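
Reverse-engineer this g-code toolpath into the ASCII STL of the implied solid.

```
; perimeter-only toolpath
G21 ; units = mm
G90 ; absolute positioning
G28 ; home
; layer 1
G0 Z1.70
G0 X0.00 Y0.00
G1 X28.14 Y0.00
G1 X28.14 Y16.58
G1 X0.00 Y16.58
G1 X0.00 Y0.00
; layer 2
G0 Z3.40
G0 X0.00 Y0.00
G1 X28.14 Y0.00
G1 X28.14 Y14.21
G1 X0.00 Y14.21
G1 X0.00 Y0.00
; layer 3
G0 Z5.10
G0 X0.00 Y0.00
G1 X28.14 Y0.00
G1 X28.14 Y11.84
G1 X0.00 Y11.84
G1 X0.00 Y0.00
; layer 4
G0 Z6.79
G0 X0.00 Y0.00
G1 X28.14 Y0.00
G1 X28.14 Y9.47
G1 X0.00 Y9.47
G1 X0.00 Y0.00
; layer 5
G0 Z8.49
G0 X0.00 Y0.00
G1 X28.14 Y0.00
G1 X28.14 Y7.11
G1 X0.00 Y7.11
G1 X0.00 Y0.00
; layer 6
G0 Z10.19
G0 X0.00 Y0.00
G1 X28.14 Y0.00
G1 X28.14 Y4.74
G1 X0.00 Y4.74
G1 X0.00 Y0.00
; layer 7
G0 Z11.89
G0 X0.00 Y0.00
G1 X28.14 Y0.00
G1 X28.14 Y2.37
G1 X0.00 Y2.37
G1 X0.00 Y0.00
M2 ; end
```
solid part
  facet normal 0.0000 0.0000 -1.0000
    outer loop
      vertex 28.14 18.95 0.00
      vertex 28.14 0.00 0.00
      vertex 0.00 0.00 0.00
    endloop
  endfacet
  facet normal 0.0000 0.0000 -1.0000
    outer loop
      vertex 0.00 18.95 0.00
      vertex 28.14 18.95 0.00
      vertex 0.00 0.00 0.00
    endloop
  endfacet
  facet normal 0.0000 -1.0000 0.0000
    outer loop
      vertex 0.00 0.00 0.00
      vertex 28.14 0.00 0.00
      vertex 28.14 0.00 13.59
    endloop
  endfacet
  facet normal 0.0000 -1.0000 0.0000
    outer loop
      vertex 0.00 0.00 0.00
      vertex 28.14 0.00 13.59
      vertex 0.00 0.00 13.59
    endloop
  endfacet
  facet normal 0.0000 0.5828 0.8126
    outer loop
      vertex 0.00 0.00 13.59
      vertex 28.14 0.00 13.59
      vertex 28.14 18.95 0.00
    endloop
  endfacet
  facet normal 0.0000 0.5828 0.8126
    outer loop
      vertex 0.00 0.00 13.59
      vertex 28.14 18.95 0.00
      vertex 0.00 18.95 0.00
    endloop
  endfacet
  facet normal -1.0000 0.0000 0.0000
    outer loop
      vertex 0.00 0.00 13.59
      vertex 0.00 18.95 0.00
      vertex 0.00 0.00 0.00
    endloop
  endfacet
  facet normal 1.0000 0.0000 0.0000
    outer loop
      vertex 28.14 0.00 0.00
      vertex 28.14 18.95 0.00
      vertex 28.14 0.00 13.59
    endloop
  endfacet
endsolid part

The G0 Z moves step by Δz≈1.70 mm. The G1 loops shrink linearly with z, so the solid tapers from its base footprint up to z≈13.6. Closing with a flat bottom cap and the tapered top and triangulating gives 8 facets — a wedge (ramp): 28.1 × 18.9 mm base, rising to 13.6 mm along the y=0 edge and sloping linearly to z=0 at y=18.9.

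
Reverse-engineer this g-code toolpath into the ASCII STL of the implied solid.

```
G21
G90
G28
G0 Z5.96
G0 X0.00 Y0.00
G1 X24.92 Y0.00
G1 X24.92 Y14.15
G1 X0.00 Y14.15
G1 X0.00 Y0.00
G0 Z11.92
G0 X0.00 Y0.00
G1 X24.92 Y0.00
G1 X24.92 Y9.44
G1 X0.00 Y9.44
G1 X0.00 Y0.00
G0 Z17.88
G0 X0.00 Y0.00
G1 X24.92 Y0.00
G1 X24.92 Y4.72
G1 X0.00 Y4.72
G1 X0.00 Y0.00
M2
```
solid part
  facet normal 0.0000 0.0000 -1.0000
    outer loop
      vertex 24.92 18.87 0.00
      vertex 24.92 0.00 0.00
      vertex 0.00 0.00 0.00
    endloop
  endfacet
  facet normal 0.0000 0.0000 -1.0000
    outer loop
      vertex 0.00 18.87 0.00
      vertex 24.92 18.87 0.00
      vertex 0.00 0.00 0.00
    endloop
  endfacet
  facet normal 0.0000 -1.0000 0.0000
    outer loop
      vertex 0.00 0.00 0.00
      vertex 24.92 0.00 0.00
      vertex 24.92 0.00 23.84
    endloop
  endfacet
  facet normal 0.0000 -1.0000 0.0000
    outer loop
      vertex 0.00 0.00 0.00
      vertex 24.92 0.00 23.84
      vertex 0.00 0.00 23.84
    endloop
  endfacet
  facet normal 0.0000 0.7841 0.6206
    outer loop
      vertex 0.00 0.00 23.84
      vertex 24.92 0.00 23.84
      vertex 24.92 18.87 0.00
    endloop
  endfacet
  facet normal 0.0000 0.7841 0.6206
    outer loop
      vertex 0.00 0.00 23.84
      vertex 24.92 18.87 0.00
      vertex 0.00 18.87 0.00
    endloop
  endfacet
  facet normal -1.0000 0.0000 0.0000
    outer loop
      vertex 0.00 0.00 23.84
      vertex 0.00 18.87 0.00
      vertex 0.00 0.00 0.00
    endloop
  endfacet
  facet normal 1.0000 0.0000 0.0000
    outer loop
      vertex 24.92 0.00 0.00
      vertex 24.92 18.87 0.00
      vertex 24.92 0.00 23.84
    endloop
  endfacet
endsolid part

The G0 Z moves step by Δz≈5.96 mm. The G1 loops shrink linearly with z, so the solid tapers from its base footprint up to z≈23.8. Closing with a flat bottom cap and the tapered top and triangulating gives 8 facets — a wedge (ramp): 24.9 × 18.9 mm base, rising to 23.8 mm along the y=0 edge and sloping linearly to z=0 at y=18.9.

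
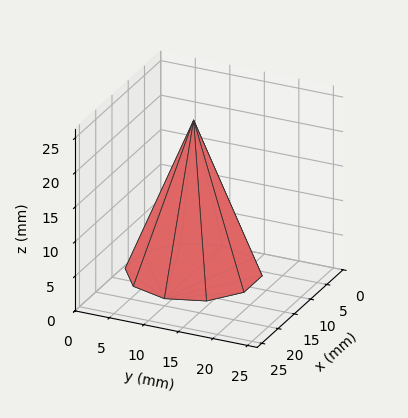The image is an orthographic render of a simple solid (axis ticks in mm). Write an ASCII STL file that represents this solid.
Reading the render: the shape is a regular 10-sided pyramid, base circumscribed radius ≈ 9 mm, apex at z ≈ 22 mm (dimensions read to the nearest mm from the axis ticks). For the STL, each face is triangulated and given an outward normal.

solid part
  facet normal 0.0000 0.0000 -1.0000
    outer loop
      vertex 11.8 17.6 0.0
      vertex 16.3 14.3 0.0
      vertex 18.0 9.0 0.0
    endloop
  endfacet
  facet normal 0.0000 0.0000 -1.0000
    outer loop
      vertex 6.2 17.6 0.0
      vertex 11.8 17.6 0.0
      vertex 18.0 9.0 0.0
    endloop
  endfacet
  facet normal 0.0000 0.0000 -1.0000
    outer loop
      vertex 1.7 14.3 0.0
      vertex 6.2 17.6 0.0
      vertex 18.0 9.0 0.0
    endloop
  endfacet
  facet normal 0.0000 0.0000 -1.0000
    outer loop
      vertex 0.0 9.0 0.0
      vertex 1.7 14.3 0.0
      vertex 18.0 9.0 0.0
    endloop
  endfacet
  facet normal 0.0000 0.0000 -1.0000
    outer loop
      vertex 1.7 3.7 0.0
      vertex 0.0 9.0 0.0
      vertex 18.0 9.0 0.0
    endloop
  endfacet
  facet normal 0.0000 0.0000 -1.0000
    outer loop
      vertex 6.2 0.4 0.0
      vertex 1.7 3.7 0.0
      vertex 18.0 9.0 0.0
    endloop
  endfacet
  facet normal 0.0000 0.0000 -1.0000
    outer loop
      vertex 11.8 0.4 0.0
      vertex 6.2 0.4 0.0
      vertex 18.0 9.0 0.0
    endloop
  endfacet
  facet normal 0.0000 0.0000 -1.0000
    outer loop
      vertex 16.3 3.7 0.0
      vertex 11.8 0.4 0.0
      vertex 18.0 9.0 0.0
    endloop
  endfacet
  facet normal 0.8873 0.2846 0.3630
    outer loop
      vertex 18.0 9.0 0.0
      vertex 16.3 14.3 0.0
      vertex 9.0 9.0 22.0
    endloop
  endfacet
  facet normal 0.5509 0.7512 0.3637
    outer loop
      vertex 16.3 14.3 0.0
      vertex 11.8 17.6 0.0
      vertex 9.0 9.0 22.0
    endloop
  endfacet
  facet normal 0.0000 0.9314 0.3641
    outer loop
      vertex 11.8 17.6 0.0
      vertex 6.2 17.6 0.0
      vertex 9.0 9.0 22.0
    endloop
  endfacet
  facet normal -0.5509 0.7512 0.3637
    outer loop
      vertex 6.2 17.6 0.0
      vertex 1.7 14.3 0.0
      vertex 9.0 9.0 22.0
    endloop
  endfacet
  facet normal -0.8873 0.2846 0.3630
    outer loop
      vertex 1.7 14.3 0.0
      vertex 0.0 9.0 0.0
      vertex 9.0 9.0 22.0
    endloop
  endfacet
  facet normal -0.8873 -0.2846 0.3630
    outer loop
      vertex 0.0 9.0 0.0
      vertex 1.7 3.7 0.0
      vertex 9.0 9.0 22.0
    endloop
  endfacet
  facet normal -0.5509 -0.7512 0.3637
    outer loop
      vertex 1.7 3.7 0.0
      vertex 6.2 0.4 0.0
      vertex 9.0 9.0 22.0
    endloop
  endfacet
  facet normal 0.0000 -0.9314 0.3641
    outer loop
      vertex 6.2 0.4 0.0
      vertex 11.8 0.4 0.0
      vertex 9.0 9.0 22.0
    endloop
  endfacet
  facet normal 0.5509 -0.7512 0.3637
    outer loop
      vertex 11.8 0.4 0.0
      vertex 16.3 3.7 0.0
      vertex 9.0 9.0 22.0
    endloop
  endfacet
  facet normal 0.8873 -0.2846 0.3630
    outer loop
      vertex 16.3 3.7 0.0
      vertex 18.0 9.0 0.0
      vertex 9.0 9.0 22.0
    endloop
  endfacet
endsolid part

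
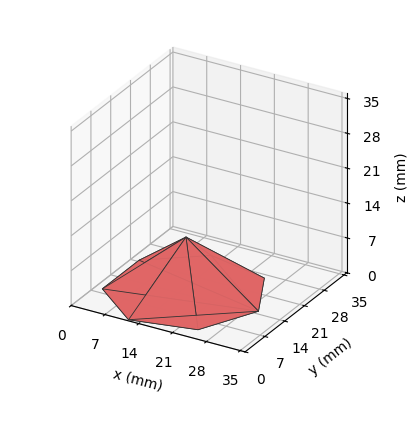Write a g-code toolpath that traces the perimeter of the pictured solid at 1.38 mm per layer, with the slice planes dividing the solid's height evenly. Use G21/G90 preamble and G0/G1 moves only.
Reading the render: the shape is a regular 7-sided pyramid, base circumscribed radius ≈ 15 mm, apex at z ≈ 11 mm (dimensions read to the nearest mm from the axis ticks). For the g-code, the solid's height is divided into equal slices at the stated Δz and each level perimeter traced with G1 moves after a G0 lift.

; perimeter-only toolpath
G21 ; units = mm
G90 ; absolute positioning
G28 ; home
; layer 1
G0 Z1.38
G0 X28.12 Y15.00
G1 X23.18 Y25.26
G1 X12.08 Y27.79
G1 X3.18 Y20.70
G1 X3.18 Y9.30
G1 X12.08 Y2.21
G1 X23.18 Y4.74
G1 X28.12 Y15.00
; layer 2
G0 Z2.75
G0 X26.25 Y15.00
G1 X22.01 Y23.80
G1 X12.50 Y25.96
G1 X4.87 Y19.88
G1 X4.87 Y10.12
G1 X12.50 Y4.04
G1 X22.01 Y6.20
G1 X26.25 Y15.00
; layer 3
G0 Z4.12
G0 X24.38 Y15.00
G1 X20.84 Y22.33
G1 X12.91 Y24.14
G1 X6.56 Y19.07
G1 X6.56 Y10.93
G1 X12.91 Y5.86
G1 X20.84 Y7.67
G1 X24.38 Y15.00
; layer 4
G0 Z5.50
G0 X22.50 Y15.00
G1 X19.68 Y20.87
G1 X13.33 Y22.31
G1 X8.24 Y18.26
G1 X8.24 Y11.75
G1 X13.33 Y7.69
G1 X19.68 Y9.13
G1 X22.50 Y15.00
; layer 5
G0 Z6.88
G0 X20.62 Y15.00
G1 X18.51 Y19.40
G1 X13.75 Y20.48
G1 X9.93 Y17.44
G1 X9.93 Y12.56
G1 X13.75 Y9.52
G1 X18.51 Y10.60
G1 X20.62 Y15.00
; layer 6
G0 Z8.25
G0 X18.75 Y15.00
G1 X17.34 Y17.93
G1 X14.16 Y18.66
G1 X11.62 Y16.63
G1 X11.62 Y13.37
G1 X14.16 Y11.35
G1 X17.34 Y12.07
G1 X18.75 Y15.00
; layer 7
G0 Z9.62
G0 X16.88 Y15.00
G1 X16.17 Y16.47
G1 X14.58 Y16.83
G1 X13.31 Y15.81
G1 X13.31 Y14.19
G1 X14.58 Y13.17
G1 X16.17 Y13.53
G1 X16.88 Y15.00
M2 ; end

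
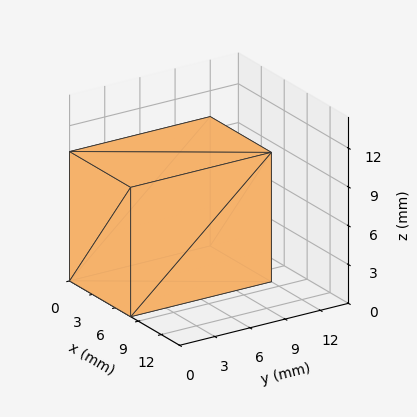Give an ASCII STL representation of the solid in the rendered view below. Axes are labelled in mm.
Reading the render: the shape is a rectangular box, roughly 8 × 12 mm footprint and 10 mm tall (dimensions read to the nearest mm from the axis ticks). For the STL, each face is triangulated and given an outward normal.

solid part
  facet normal 0.0000 0.0000 -1.0000
    outer loop
      vertex 8.000 12.000 0.000
      vertex 8.000 0.000 0.000
      vertex 0.000 0.000 0.000
    endloop
  endfacet
  facet normal 0.0000 0.0000 -1.0000
    outer loop
      vertex 0.000 12.000 0.000
      vertex 8.000 12.000 0.000
      vertex 0.000 0.000 0.000
    endloop
  endfacet
  facet normal 0.0000 0.0000 1.0000
    outer loop
      vertex 0.000 0.000 10.000
      vertex 8.000 0.000 10.000
      vertex 8.000 12.000 10.000
    endloop
  endfacet
  facet normal 0.0000 0.0000 1.0000
    outer loop
      vertex 0.000 0.000 10.000
      vertex 8.000 12.000 10.000
      vertex 0.000 12.000 10.000
    endloop
  endfacet
  facet normal 0.0000 -1.0000 0.0000
    outer loop
      vertex 0.000 0.000 0.000
      vertex 8.000 0.000 0.000
      vertex 8.000 0.000 10.000
    endloop
  endfacet
  facet normal 0.0000 -1.0000 0.0000
    outer loop
      vertex 0.000 0.000 0.000
      vertex 8.000 0.000 10.000
      vertex 0.000 0.000 10.000
    endloop
  endfacet
  facet normal 0.0000 1.0000 0.0000
    outer loop
      vertex 8.000 12.000 10.000
      vertex 8.000 12.000 0.000
      vertex 0.000 12.000 0.000
    endloop
  endfacet
  facet normal 0.0000 1.0000 0.0000
    outer loop
      vertex 0.000 12.000 10.000
      vertex 8.000 12.000 10.000
      vertex 0.000 12.000 0.000
    endloop
  endfacet
  facet normal -1.0000 0.0000 0.0000
    outer loop
      vertex 0.000 12.000 10.000
      vertex 0.000 12.000 0.000
      vertex 0.000 0.000 0.000
    endloop
  endfacet
  facet normal -1.0000 0.0000 0.0000
    outer loop
      vertex 0.000 0.000 10.000
      vertex 0.000 12.000 10.000
      vertex 0.000 0.000 0.000
    endloop
  endfacet
  facet normal 1.0000 0.0000 0.0000
    outer loop
      vertex 8.000 0.000 0.000
      vertex 8.000 12.000 0.000
      vertex 8.000 12.000 10.000
    endloop
  endfacet
  facet normal 1.0000 0.0000 0.0000
    outer loop
      vertex 8.000 0.000 0.000
      vertex 8.000 12.000 10.000
      vertex 8.000 0.000 10.000
    endloop
  endfacet
endsolid part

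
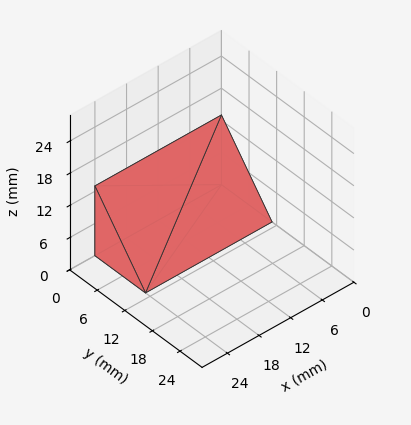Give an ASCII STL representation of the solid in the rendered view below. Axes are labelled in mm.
Reading the render: the shape is a wedge (ramp): 24 × 11 mm base, rising to 13 mm along the y=0 edge and sloping linearly to z=0 at y=11 (dimensions read to the nearest mm from the axis ticks). For the STL, each face is triangulated and given an outward normal.

solid part
  facet normal 0.0000 0.0000 -1.0000
    outer loop
      vertex 24.00 11.00 0.00
      vertex 24.00 0.00 0.00
      vertex 0.00 0.00 0.00
    endloop
  endfacet
  facet normal 0.0000 0.0000 -1.0000
    outer loop
      vertex 0.00 11.00 0.00
      vertex 24.00 11.00 0.00
      vertex 0.00 0.00 0.00
    endloop
  endfacet
  facet normal 0.0000 -1.0000 0.0000
    outer loop
      vertex 0.00 0.00 0.00
      vertex 24.00 0.00 0.00
      vertex 24.00 0.00 13.00
    endloop
  endfacet
  facet normal 0.0000 -1.0000 0.0000
    outer loop
      vertex 0.00 0.00 0.00
      vertex 24.00 0.00 13.00
      vertex 0.00 0.00 13.00
    endloop
  endfacet
  facet normal 0.0000 0.7634 0.6459
    outer loop
      vertex 0.00 0.00 13.00
      vertex 24.00 0.00 13.00
      vertex 24.00 11.00 0.00
    endloop
  endfacet
  facet normal 0.0000 0.7634 0.6459
    outer loop
      vertex 0.00 0.00 13.00
      vertex 24.00 11.00 0.00
      vertex 0.00 11.00 0.00
    endloop
  endfacet
  facet normal -1.0000 0.0000 0.0000
    outer loop
      vertex 0.00 0.00 13.00
      vertex 0.00 11.00 0.00
      vertex 0.00 0.00 0.00
    endloop
  endfacet
  facet normal 1.0000 0.0000 0.0000
    outer loop
      vertex 24.00 0.00 0.00
      vertex 24.00 11.00 0.00
      vertex 24.00 0.00 13.00
    endloop
  endfacet
endsolid part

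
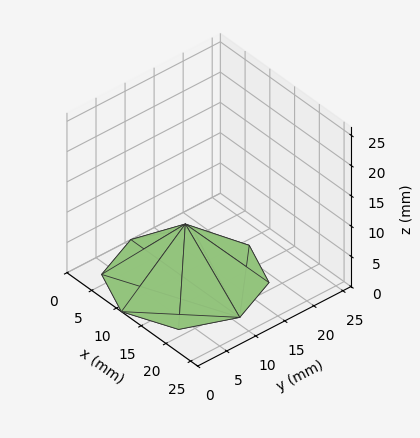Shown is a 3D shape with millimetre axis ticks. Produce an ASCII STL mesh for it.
Reading the render: the shape is a regular 8-sided pyramid, base circumscribed radius ≈ 11 mm, apex at z ≈ 9 mm (dimensions read to the nearest mm from the axis ticks). For the STL, each face is triangulated and given an outward normal.

solid part
  facet normal 0.0000 0.0000 -1.0000
    outer loop
      vertex 11.000 22.000 0.000
      vertex 18.778 18.778 0.000
      vertex 22.000 11.000 0.000
    endloop
  endfacet
  facet normal 0.0000 0.0000 -1.0000
    outer loop
      vertex 3.222 18.778 0.000
      vertex 11.000 22.000 0.000
      vertex 22.000 11.000 0.000
    endloop
  endfacet
  facet normal 0.0000 0.0000 -1.0000
    outer loop
      vertex 0.000 11.000 0.000
      vertex 3.222 18.778 0.000
      vertex 22.000 11.000 0.000
    endloop
  endfacet
  facet normal 0.0000 0.0000 -1.0000
    outer loop
      vertex 3.222 3.222 0.000
      vertex 0.000 11.000 0.000
      vertex 22.000 11.000 0.000
    endloop
  endfacet
  facet normal 0.0000 0.0000 -1.0000
    outer loop
      vertex 11.000 0.000 0.000
      vertex 3.222 3.222 0.000
      vertex 22.000 11.000 0.000
    endloop
  endfacet
  facet normal 0.0000 0.0000 -1.0000
    outer loop
      vertex 18.778 3.222 0.000
      vertex 11.000 0.000 0.000
      vertex 22.000 11.000 0.000
    endloop
  endfacet
  facet normal 0.6125 0.2537 0.7486
    outer loop
      vertex 22.000 11.000 0.000
      vertex 18.778 18.778 0.000
      vertex 11.000 11.000 9.000
    endloop
  endfacet
  facet normal 0.2537 0.6125 0.7486
    outer loop
      vertex 18.778 18.778 0.000
      vertex 11.000 22.000 0.000
      vertex 11.000 11.000 9.000
    endloop
  endfacet
  facet normal -0.2537 0.6125 0.7486
    outer loop
      vertex 11.000 22.000 0.000
      vertex 3.222 18.778 0.000
      vertex 11.000 11.000 9.000
    endloop
  endfacet
  facet normal -0.6125 0.2537 0.7486
    outer loop
      vertex 3.222 18.778 0.000
      vertex 0.000 11.000 0.000
      vertex 11.000 11.000 9.000
    endloop
  endfacet
  facet normal -0.6125 -0.2537 0.7486
    outer loop
      vertex 0.000 11.000 0.000
      vertex 3.222 3.222 0.000
      vertex 11.000 11.000 9.000
    endloop
  endfacet
  facet normal -0.2537 -0.6125 0.7486
    outer loop
      vertex 3.222 3.222 0.000
      vertex 11.000 0.000 0.000
      vertex 11.000 11.000 9.000
    endloop
  endfacet
  facet normal 0.2537 -0.6125 0.7486
    outer loop
      vertex 11.000 0.000 0.000
      vertex 18.778 3.222 0.000
      vertex 11.000 11.000 9.000
    endloop
  endfacet
  facet normal 0.6125 -0.2537 0.7486
    outer loop
      vertex 18.778 3.222 0.000
      vertex 22.000 11.000 0.000
      vertex 11.000 11.000 9.000
    endloop
  endfacet
endsolid part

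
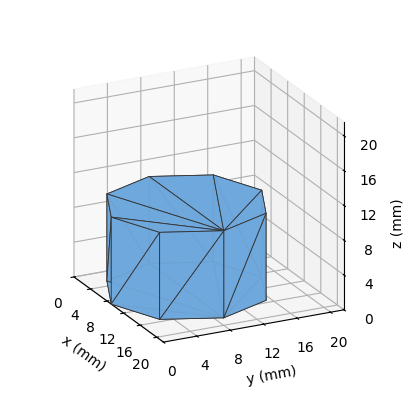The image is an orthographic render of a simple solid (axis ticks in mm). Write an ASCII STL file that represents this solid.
Reading the render: the shape is a regular 8-sided prism (a cylinder approximated with 8 flat sides), circumscribed radius ≈ 9 mm, height ≈ 10 mm (dimensions read to the nearest mm from the axis ticks). For the STL, each face is triangulated and given an outward normal.

solid part
  facet normal 0.0000 0.0000 -1.0000
    outer loop
      vertex 9.000 18.000 0.000
      vertex 15.364 15.364 0.000
      vertex 18.000 9.000 0.000
    endloop
  endfacet
  facet normal 0.0000 0.0000 -1.0000
    outer loop
      vertex 2.636 15.364 0.000
      vertex 9.000 18.000 0.000
      vertex 18.000 9.000 0.000
    endloop
  endfacet
  facet normal 0.0000 0.0000 -1.0000
    outer loop
      vertex 0.000 9.000 0.000
      vertex 2.636 15.364 0.000
      vertex 18.000 9.000 0.000
    endloop
  endfacet
  facet normal 0.0000 0.0000 -1.0000
    outer loop
      vertex 2.636 2.636 0.000
      vertex 0.000 9.000 0.000
      vertex 18.000 9.000 0.000
    endloop
  endfacet
  facet normal 0.0000 0.0000 -1.0000
    outer loop
      vertex 9.000 0.000 0.000
      vertex 2.636 2.636 0.000
      vertex 18.000 9.000 0.000
    endloop
  endfacet
  facet normal 0.0000 0.0000 -1.0000
    outer loop
      vertex 15.364 2.636 0.000
      vertex 9.000 0.000 0.000
      vertex 18.000 9.000 0.000
    endloop
  endfacet
  facet normal 0.0000 0.0000 1.0000
    outer loop
      vertex 18.000 9.000 10.000
      vertex 15.364 15.364 10.000
      vertex 9.000 18.000 10.000
    endloop
  endfacet
  facet normal 0.0000 0.0000 1.0000
    outer loop
      vertex 18.000 9.000 10.000
      vertex 9.000 18.000 10.000
      vertex 2.636 15.364 10.000
    endloop
  endfacet
  facet normal 0.0000 0.0000 1.0000
    outer loop
      vertex 18.000 9.000 10.000
      vertex 2.636 15.364 10.000
      vertex 0.000 9.000 10.000
    endloop
  endfacet
  facet normal 0.0000 0.0000 1.0000
    outer loop
      vertex 18.000 9.000 10.000
      vertex 0.000 9.000 10.000
      vertex 2.636 2.636 10.000
    endloop
  endfacet
  facet normal 0.0000 0.0000 1.0000
    outer loop
      vertex 18.000 9.000 10.000
      vertex 2.636 2.636 10.000
      vertex 9.000 0.000 10.000
    endloop
  endfacet
  facet normal 0.0000 0.0000 1.0000
    outer loop
      vertex 18.000 9.000 10.000
      vertex 9.000 0.000 10.000
      vertex 15.364 2.636 10.000
    endloop
  endfacet
  facet normal 0.9239 0.3827 0.0000
    outer loop
      vertex 18.000 9.000 0.000
      vertex 15.364 15.364 0.000
      vertex 15.364 15.364 10.000
    endloop
  endfacet
  facet normal 0.9239 0.3827 0.0000
    outer loop
      vertex 18.000 9.000 0.000
      vertex 15.364 15.364 10.000
      vertex 18.000 9.000 10.000
    endloop
  endfacet
  facet normal 0.3827 0.9239 0.0000
    outer loop
      vertex 15.364 15.364 0.000
      vertex 9.000 18.000 0.000
      vertex 9.000 18.000 10.000
    endloop
  endfacet
  facet normal 0.3827 0.9239 0.0000
    outer loop
      vertex 15.364 15.364 0.000
      vertex 9.000 18.000 10.000
      vertex 15.364 15.364 10.000
    endloop
  endfacet
  facet normal -0.3827 0.9239 0.0000
    outer loop
      vertex 9.000 18.000 0.000
      vertex 2.636 15.364 0.000
      vertex 2.636 15.364 10.000
    endloop
  endfacet
  facet normal -0.3827 0.9239 0.0000
    outer loop
      vertex 9.000 18.000 0.000
      vertex 2.636 15.364 10.000
      vertex 9.000 18.000 10.000
    endloop
  endfacet
  facet normal -0.9239 0.3827 0.0000
    outer loop
      vertex 2.636 15.364 0.000
      vertex 0.000 9.000 0.000
      vertex 0.000 9.000 10.000
    endloop
  endfacet
  facet normal -0.9239 0.3827 0.0000
    outer loop
      vertex 2.636 15.364 0.000
      vertex 0.000 9.000 10.000
      vertex 2.636 15.364 10.000
    endloop
  endfacet
  facet normal -0.9239 -0.3827 0.0000
    outer loop
      vertex 0.000 9.000 0.000
      vertex 2.636 2.636 0.000
      vertex 2.636 2.636 10.000
    endloop
  endfacet
  facet normal -0.9239 -0.3827 0.0000
    outer loop
      vertex 0.000 9.000 0.000
      vertex 2.636 2.636 10.000
      vertex 0.000 9.000 10.000
    endloop
  endfacet
  facet normal -0.3827 -0.9239 0.0000
    outer loop
      vertex 2.636 2.636 0.000
      vertex 9.000 0.000 0.000
      vertex 9.000 0.000 10.000
    endloop
  endfacet
  facet normal -0.3827 -0.9239 0.0000
    outer loop
      vertex 2.636 2.636 0.000
      vertex 9.000 0.000 10.000
      vertex 2.636 2.636 10.000
    endloop
  endfacet
  facet normal 0.3827 -0.9239 0.0000
    outer loop
      vertex 9.000 0.000 0.000
      vertex 15.364 2.636 0.000
      vertex 15.364 2.636 10.000
    endloop
  endfacet
  facet normal 0.3827 -0.9239 0.0000
    outer loop
      vertex 9.000 0.000 0.000
      vertex 15.364 2.636 10.000
      vertex 9.000 0.000 10.000
    endloop
  endfacet
  facet normal 0.9239 -0.3827 0.0000
    outer loop
      vertex 15.364 2.636 0.000
      vertex 18.000 9.000 0.000
      vertex 18.000 9.000 10.000
    endloop
  endfacet
  facet normal 0.9239 -0.3827 0.0000
    outer loop
      vertex 15.364 2.636 0.000
      vertex 18.000 9.000 10.000
      vertex 15.364 2.636 10.000
    endloop
  endfacet
endsolid part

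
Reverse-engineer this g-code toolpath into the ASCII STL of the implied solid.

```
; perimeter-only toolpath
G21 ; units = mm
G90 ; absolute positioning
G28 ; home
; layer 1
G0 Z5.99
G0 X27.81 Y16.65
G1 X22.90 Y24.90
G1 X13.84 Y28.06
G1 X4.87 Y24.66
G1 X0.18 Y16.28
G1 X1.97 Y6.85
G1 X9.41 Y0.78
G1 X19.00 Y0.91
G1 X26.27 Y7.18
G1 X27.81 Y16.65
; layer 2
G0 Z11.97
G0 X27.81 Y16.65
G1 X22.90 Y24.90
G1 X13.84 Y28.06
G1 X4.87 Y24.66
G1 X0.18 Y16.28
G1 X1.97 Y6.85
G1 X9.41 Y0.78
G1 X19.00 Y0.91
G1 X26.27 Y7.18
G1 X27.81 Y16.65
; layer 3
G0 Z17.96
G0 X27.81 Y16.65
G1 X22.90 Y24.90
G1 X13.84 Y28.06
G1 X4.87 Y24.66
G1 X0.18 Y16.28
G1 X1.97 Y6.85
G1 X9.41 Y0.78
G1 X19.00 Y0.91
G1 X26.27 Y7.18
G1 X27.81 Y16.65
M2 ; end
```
solid part
  facet normal 0.0000 0.0000 -1.0000
    outer loop
      vertex 13.84 28.06 0.00
      vertex 22.90 24.90 0.00
      vertex 27.81 16.65 0.00
    endloop
  endfacet
  facet normal 0.0000 0.0000 -1.0000
    outer loop
      vertex 4.87 24.66 0.00
      vertex 13.84 28.06 0.00
      vertex 27.81 16.65 0.00
    endloop
  endfacet
  facet normal 0.0000 0.0000 -1.0000
    outer loop
      vertex 0.18 16.28 0.00
      vertex 4.87 24.66 0.00
      vertex 27.81 16.65 0.00
    endloop
  endfacet
  facet normal 0.0000 0.0000 -1.0000
    outer loop
      vertex 1.97 6.85 0.00
      vertex 0.18 16.28 0.00
      vertex 27.81 16.65 0.00
    endloop
  endfacet
  facet normal 0.0000 0.0000 -1.0000
    outer loop
      vertex 9.41 0.78 0.00
      vertex 1.97 6.85 0.00
      vertex 27.81 16.65 0.00
    endloop
  endfacet
  facet normal 0.0000 0.0000 -1.0000
    outer loop
      vertex 19.00 0.91 0.00
      vertex 9.41 0.78 0.00
      vertex 27.81 16.65 0.00
    endloop
  endfacet
  facet normal 0.0000 0.0000 -1.0000
    outer loop
      vertex 26.27 7.18 0.00
      vertex 19.00 0.91 0.00
      vertex 27.81 16.65 0.00
    endloop
  endfacet
  facet normal 0.0000 0.0000 1.0000
    outer loop
      vertex 27.81 16.65 17.96
      vertex 22.90 24.90 17.96
      vertex 13.84 28.06 17.96
    endloop
  endfacet
  facet normal 0.0000 0.0000 1.0000
    outer loop
      vertex 27.81 16.65 17.96
      vertex 13.84 28.06 17.96
      vertex 4.87 24.66 17.96
    endloop
  endfacet
  facet normal 0.0000 0.0000 1.0000
    outer loop
      vertex 27.81 16.65 17.96
      vertex 4.87 24.66 17.96
      vertex 0.18 16.28 17.96
    endloop
  endfacet
  facet normal 0.0000 0.0000 1.0000
    outer loop
      vertex 27.81 16.65 17.96
      vertex 0.18 16.28 17.96
      vertex 1.97 6.85 17.96
    endloop
  endfacet
  facet normal 0.0000 0.0000 1.0000
    outer loop
      vertex 27.81 16.65 17.96
      vertex 1.97 6.85 17.96
      vertex 9.41 0.78 17.96
    endloop
  endfacet
  facet normal 0.0000 0.0000 1.0000
    outer loop
      vertex 27.81 16.65 17.96
      vertex 9.41 0.78 17.96
      vertex 19.00 0.91 17.96
    endloop
  endfacet
  facet normal 0.0000 0.0000 1.0000
    outer loop
      vertex 27.81 16.65 17.96
      vertex 19.00 0.91 17.96
      vertex 26.27 7.18 17.96
    endloop
  endfacet
  facet normal 0.8593 0.5114 0.0000
    outer loop
      vertex 27.81 16.65 0.00
      vertex 22.90 24.90 0.00
      vertex 22.90 24.90 17.96
    endloop
  endfacet
  facet normal 0.8593 0.5114 0.0000
    outer loop
      vertex 27.81 16.65 0.00
      vertex 22.90 24.90 17.96
      vertex 27.81 16.65 17.96
    endloop
  endfacet
  facet normal 0.3293 0.9442 0.0000
    outer loop
      vertex 22.90 24.90 0.00
      vertex 13.84 28.06 0.00
      vertex 13.84 28.06 17.96
    endloop
  endfacet
  facet normal 0.3293 0.9442 0.0000
    outer loop
      vertex 22.90 24.90 0.00
      vertex 13.84 28.06 17.96
      vertex 22.90 24.90 17.96
    endloop
  endfacet
  facet normal -0.3544 0.9351 0.0000
    outer loop
      vertex 13.84 28.06 0.00
      vertex 4.87 24.66 0.00
      vertex 4.87 24.66 17.96
    endloop
  endfacet
  facet normal -0.3544 0.9351 0.0000
    outer loop
      vertex 13.84 28.06 0.00
      vertex 4.87 24.66 17.96
      vertex 13.84 28.06 17.96
    endloop
  endfacet
  facet normal -0.8726 0.4884 0.0000
    outer loop
      vertex 4.87 24.66 0.00
      vertex 0.18 16.28 0.00
      vertex 0.18 16.28 17.96
    endloop
  endfacet
  facet normal -0.8726 0.4884 0.0000
    outer loop
      vertex 4.87 24.66 0.00
      vertex 0.18 16.28 17.96
      vertex 4.87 24.66 17.96
    endloop
  endfacet
  facet normal -0.9825 -0.1865 0.0000
    outer loop
      vertex 0.18 16.28 0.00
      vertex 1.97 6.85 0.00
      vertex 1.97 6.85 17.96
    endloop
  endfacet
  facet normal -0.9825 -0.1865 0.0000
    outer loop
      vertex 0.18 16.28 0.00
      vertex 1.97 6.85 17.96
      vertex 0.18 16.28 17.96
    endloop
  endfacet
  facet normal -0.6322 -0.7748 0.0000
    outer loop
      vertex 1.97 6.85 0.00
      vertex 9.41 0.78 0.00
      vertex 9.41 0.78 17.96
    endloop
  endfacet
  facet normal -0.6322 -0.7748 0.0000
    outer loop
      vertex 1.97 6.85 0.00
      vertex 9.41 0.78 17.96
      vertex 1.97 6.85 17.96
    endloop
  endfacet
  facet normal 0.0136 -0.9999 0.0000
    outer loop
      vertex 9.41 0.78 0.00
      vertex 19.00 0.91 0.00
      vertex 19.00 0.91 17.96
    endloop
  endfacet
  facet normal 0.0136 -0.9999 0.0000
    outer loop
      vertex 9.41 0.78 0.00
      vertex 19.00 0.91 17.96
      vertex 9.41 0.78 17.96
    endloop
  endfacet
  facet normal 0.6531 -0.7573 0.0000
    outer loop
      vertex 19.00 0.91 0.00
      vertex 26.27 7.18 0.00
      vertex 26.27 7.18 17.96
    endloop
  endfacet
  facet normal 0.6531 -0.7573 0.0000
    outer loop
      vertex 19.00 0.91 0.00
      vertex 26.27 7.18 17.96
      vertex 19.00 0.91 17.96
    endloop
  endfacet
  facet normal 0.9870 -0.1605 0.0000
    outer loop
      vertex 26.27 7.18 0.00
      vertex 27.81 16.65 0.00
      vertex 27.81 16.65 17.96
    endloop
  endfacet
  facet normal 0.9870 -0.1605 0.0000
    outer loop
      vertex 26.27 7.18 0.00
      vertex 27.81 16.65 17.96
      vertex 26.27 7.18 17.96
    endloop
  endfacet
endsolid part

The G0 Z moves step by Δz≈5.99 mm. Every layer's G1 loop is the same polygon, so the solid is a straight extrusion of it from z=0 to z≈18. Closing with flat bottom and top caps and triangulating gives 32 facets — a regular 9-sided prism (a cylinder approximated with 9 flat sides), circumscribed radius ≈ 14 mm, height ≈ 18 mm.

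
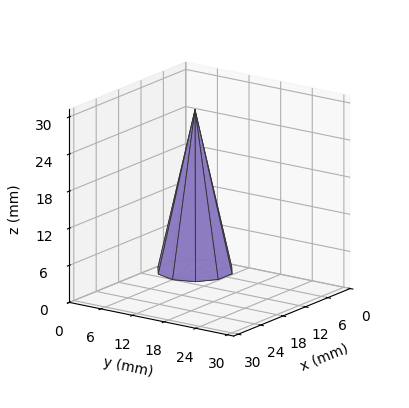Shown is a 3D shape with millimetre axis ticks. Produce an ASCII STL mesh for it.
Reading the render: the shape is a regular 10-sided pyramid, base circumscribed radius ≈ 6 mm, apex at z ≈ 26 mm (dimensions read to the nearest mm from the axis ticks). For the STL, each face is triangulated and given an outward normal.

solid part
  facet normal 0.0000 0.0000 -1.0000
    outer loop
      vertex 7.854 11.706 0.000
      vertex 10.854 9.527 0.000
      vertex 12.000 6.000 0.000
    endloop
  endfacet
  facet normal 0.0000 0.0000 -1.0000
    outer loop
      vertex 4.146 11.706 0.000
      vertex 7.854 11.706 0.000
      vertex 12.000 6.000 0.000
    endloop
  endfacet
  facet normal 0.0000 0.0000 -1.0000
    outer loop
      vertex 1.146 9.527 0.000
      vertex 4.146 11.706 0.000
      vertex 12.000 6.000 0.000
    endloop
  endfacet
  facet normal 0.0000 0.0000 -1.0000
    outer loop
      vertex 0.000 6.000 0.000
      vertex 1.146 9.527 0.000
      vertex 12.000 6.000 0.000
    endloop
  endfacet
  facet normal 0.0000 0.0000 -1.0000
    outer loop
      vertex 1.146 2.473 0.000
      vertex 0.000 6.000 0.000
      vertex 12.000 6.000 0.000
    endloop
  endfacet
  facet normal 0.0000 0.0000 -1.0000
    outer loop
      vertex 4.146 0.294 0.000
      vertex 1.146 2.473 0.000
      vertex 12.000 6.000 0.000
    endloop
  endfacet
  facet normal 0.0000 0.0000 -1.0000
    outer loop
      vertex 7.854 0.294 0.000
      vertex 4.146 0.294 0.000
      vertex 12.000 6.000 0.000
    endloop
  endfacet
  facet normal 0.0000 0.0000 -1.0000
    outer loop
      vertex 10.854 2.473 0.000
      vertex 7.854 0.294 0.000
      vertex 12.000 6.000 0.000
    endloop
  endfacet
  facet normal 0.9289 0.3018 0.2144
    outer loop
      vertex 12.000 6.000 0.000
      vertex 10.854 9.527 0.000
      vertex 6.000 6.000 26.000
    endloop
  endfacet
  facet normal 0.5740 0.7903 0.2144
    outer loop
      vertex 10.854 9.527 0.000
      vertex 7.854 11.706 0.000
      vertex 6.000 6.000 26.000
    endloop
  endfacet
  facet normal 0.0000 0.9768 0.2144
    outer loop
      vertex 7.854 11.706 0.000
      vertex 4.146 11.706 0.000
      vertex 6.000 6.000 26.000
    endloop
  endfacet
  facet normal -0.5740 0.7903 0.2144
    outer loop
      vertex 4.146 11.706 0.000
      vertex 1.146 9.527 0.000
      vertex 6.000 6.000 26.000
    endloop
  endfacet
  facet normal -0.9289 0.3018 0.2144
    outer loop
      vertex 1.146 9.527 0.000
      vertex 0.000 6.000 0.000
      vertex 6.000 6.000 26.000
    endloop
  endfacet
  facet normal -0.9289 -0.3018 0.2144
    outer loop
      vertex 0.000 6.000 0.000
      vertex 1.146 2.473 0.000
      vertex 6.000 6.000 26.000
    endloop
  endfacet
  facet normal -0.5740 -0.7903 0.2144
    outer loop
      vertex 1.146 2.473 0.000
      vertex 4.146 0.294 0.000
      vertex 6.000 6.000 26.000
    endloop
  endfacet
  facet normal 0.0000 -0.9768 0.2144
    outer loop
      vertex 4.146 0.294 0.000
      vertex 7.854 0.294 0.000
      vertex 6.000 6.000 26.000
    endloop
  endfacet
  facet normal 0.5740 -0.7903 0.2144
    outer loop
      vertex 7.854 0.294 0.000
      vertex 10.854 2.473 0.000
      vertex 6.000 6.000 26.000
    endloop
  endfacet
  facet normal 0.9289 -0.3018 0.2144
    outer loop
      vertex 10.854 2.473 0.000
      vertex 12.000 6.000 0.000
      vertex 6.000 6.000 26.000
    endloop
  endfacet
endsolid part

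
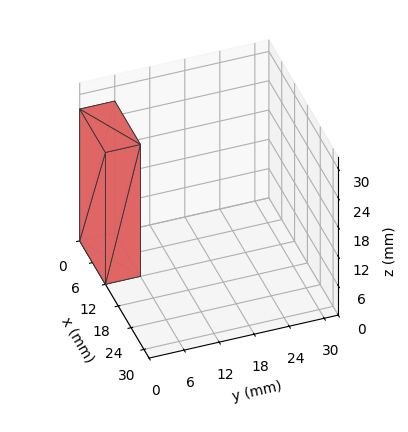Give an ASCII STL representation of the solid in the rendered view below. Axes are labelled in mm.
Reading the render: the shape is a rectangular box, roughly 12 × 6 mm footprint and 27 mm tall (dimensions read to the nearest mm from the axis ticks). For the STL, each face is triangulated and given an outward normal.

solid part
  facet normal 0.0000 0.0000 -1.0000
    outer loop
      vertex 12.000 6.000 0.000
      vertex 12.000 0.000 0.000
      vertex 0.000 0.000 0.000
    endloop
  endfacet
  facet normal 0.0000 0.0000 -1.0000
    outer loop
      vertex 0.000 6.000 0.000
      vertex 12.000 6.000 0.000
      vertex 0.000 0.000 0.000
    endloop
  endfacet
  facet normal 0.0000 0.0000 1.0000
    outer loop
      vertex 0.000 0.000 27.000
      vertex 12.000 0.000 27.000
      vertex 12.000 6.000 27.000
    endloop
  endfacet
  facet normal 0.0000 0.0000 1.0000
    outer loop
      vertex 0.000 0.000 27.000
      vertex 12.000 6.000 27.000
      vertex 0.000 6.000 27.000
    endloop
  endfacet
  facet normal 0.0000 -1.0000 0.0000
    outer loop
      vertex 0.000 0.000 0.000
      vertex 12.000 0.000 0.000
      vertex 12.000 0.000 27.000
    endloop
  endfacet
  facet normal 0.0000 -1.0000 0.0000
    outer loop
      vertex 0.000 0.000 0.000
      vertex 12.000 0.000 27.000
      vertex 0.000 0.000 27.000
    endloop
  endfacet
  facet normal 0.0000 1.0000 0.0000
    outer loop
      vertex 12.000 6.000 27.000
      vertex 12.000 6.000 0.000
      vertex 0.000 6.000 0.000
    endloop
  endfacet
  facet normal 0.0000 1.0000 0.0000
    outer loop
      vertex 0.000 6.000 27.000
      vertex 12.000 6.000 27.000
      vertex 0.000 6.000 0.000
    endloop
  endfacet
  facet normal -1.0000 0.0000 0.0000
    outer loop
      vertex 0.000 6.000 27.000
      vertex 0.000 6.000 0.000
      vertex 0.000 0.000 0.000
    endloop
  endfacet
  facet normal -1.0000 0.0000 0.0000
    outer loop
      vertex 0.000 0.000 27.000
      vertex 0.000 6.000 27.000
      vertex 0.000 0.000 0.000
    endloop
  endfacet
  facet normal 1.0000 0.0000 0.0000
    outer loop
      vertex 12.000 0.000 0.000
      vertex 12.000 6.000 0.000
      vertex 12.000 6.000 27.000
    endloop
  endfacet
  facet normal 1.0000 0.0000 0.0000
    outer loop
      vertex 12.000 0.000 0.000
      vertex 12.000 6.000 27.000
      vertex 12.000 0.000 27.000
    endloop
  endfacet
endsolid part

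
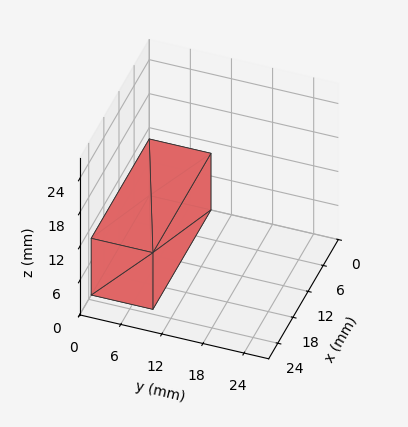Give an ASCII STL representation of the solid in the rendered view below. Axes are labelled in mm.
Reading the render: the shape is a rectangular box, roughly 23 × 9 mm footprint and 10 mm tall (dimensions read to the nearest mm from the axis ticks). For the STL, each face is triangulated and given an outward normal.

solid part
  facet normal 0.0000 0.0000 -1.0000
    outer loop
      vertex 23.00 9.00 0.00
      vertex 23.00 0.00 0.00
      vertex 0.00 0.00 0.00
    endloop
  endfacet
  facet normal 0.0000 0.0000 -1.0000
    outer loop
      vertex 0.00 9.00 0.00
      vertex 23.00 9.00 0.00
      vertex 0.00 0.00 0.00
    endloop
  endfacet
  facet normal 0.0000 0.0000 1.0000
    outer loop
      vertex 0.00 0.00 10.00
      vertex 23.00 0.00 10.00
      vertex 23.00 9.00 10.00
    endloop
  endfacet
  facet normal 0.0000 0.0000 1.0000
    outer loop
      vertex 0.00 0.00 10.00
      vertex 23.00 9.00 10.00
      vertex 0.00 9.00 10.00
    endloop
  endfacet
  facet normal 0.0000 -1.0000 0.0000
    outer loop
      vertex 0.00 0.00 0.00
      vertex 23.00 0.00 0.00
      vertex 23.00 0.00 10.00
    endloop
  endfacet
  facet normal 0.0000 -1.0000 0.0000
    outer loop
      vertex 0.00 0.00 0.00
      vertex 23.00 0.00 10.00
      vertex 0.00 0.00 10.00
    endloop
  endfacet
  facet normal 0.0000 1.0000 0.0000
    outer loop
      vertex 23.00 9.00 10.00
      vertex 23.00 9.00 0.00
      vertex 0.00 9.00 0.00
    endloop
  endfacet
  facet normal 0.0000 1.0000 0.0000
    outer loop
      vertex 0.00 9.00 10.00
      vertex 23.00 9.00 10.00
      vertex 0.00 9.00 0.00
    endloop
  endfacet
  facet normal -1.0000 0.0000 0.0000
    outer loop
      vertex 0.00 9.00 10.00
      vertex 0.00 9.00 0.00
      vertex 0.00 0.00 0.00
    endloop
  endfacet
  facet normal -1.0000 0.0000 0.0000
    outer loop
      vertex 0.00 0.00 10.00
      vertex 0.00 9.00 10.00
      vertex 0.00 0.00 0.00
    endloop
  endfacet
  facet normal 1.0000 0.0000 0.0000
    outer loop
      vertex 23.00 0.00 0.00
      vertex 23.00 9.00 0.00
      vertex 23.00 9.00 10.00
    endloop
  endfacet
  facet normal 1.0000 0.0000 0.0000
    outer loop
      vertex 23.00 0.00 0.00
      vertex 23.00 9.00 10.00
      vertex 23.00 0.00 10.00
    endloop
  endfacet
endsolid part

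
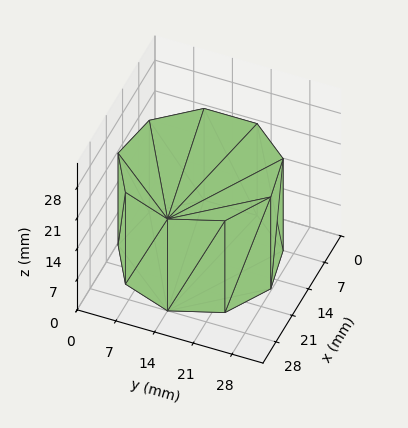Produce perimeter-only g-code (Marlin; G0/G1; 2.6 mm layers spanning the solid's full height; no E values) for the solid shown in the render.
Reading the render: the shape is a regular 9-sided prism (a cylinder approximated with 9 flat sides), circumscribed radius ≈ 14 mm, height ≈ 21 mm (dimensions read to the nearest mm from the axis ticks). For the g-code, the solid's height is divided into equal slices at the stated Δz and each level perimeter traced with G1 moves after a G0 lift.

; perimeter-only toolpath
G21 ; units = mm
G90 ; absolute positioning
G28 ; home
; layer 1
G0 Z2.6
G0 X28.0 Y14.0
G1 X24.7 Y23.0
G1 X16.4 Y27.8
G1 X7.0 Y26.1
G1 X0.8 Y18.8
G1 X0.8 Y9.2
G1 X7.0 Y1.9
G1 X16.4 Y0.2
G1 X24.7 Y5.0
G1 X28.0 Y14.0
; layer 2
G0 Z5.2
G0 X28.0 Y14.0
G1 X24.7 Y23.0
G1 X16.4 Y27.8
G1 X7.0 Y26.1
G1 X0.8 Y18.8
G1 X0.8 Y9.2
G1 X7.0 Y1.9
G1 X16.4 Y0.2
G1 X24.7 Y5.0
G1 X28.0 Y14.0
; layer 3
G0 Z7.9
G0 X28.0 Y14.0
G1 X24.7 Y23.0
G1 X16.4 Y27.8
G1 X7.0 Y26.1
G1 X0.8 Y18.8
G1 X0.8 Y9.2
G1 X7.0 Y1.9
G1 X16.4 Y0.2
G1 X24.7 Y5.0
G1 X28.0 Y14.0
; layer 4
G0 Z10.5
G0 X28.0 Y14.0
G1 X24.7 Y23.0
G1 X16.4 Y27.8
G1 X7.0 Y26.1
G1 X0.8 Y18.8
G1 X0.8 Y9.2
G1 X7.0 Y1.9
G1 X16.4 Y0.2
G1 X24.7 Y5.0
G1 X28.0 Y14.0
; layer 5
G0 Z13.1
G0 X28.0 Y14.0
G1 X24.7 Y23.0
G1 X16.4 Y27.8
G1 X7.0 Y26.1
G1 X0.8 Y18.8
G1 X0.8 Y9.2
G1 X7.0 Y1.9
G1 X16.4 Y0.2
G1 X24.7 Y5.0
G1 X28.0 Y14.0
; layer 6
G0 Z15.8
G0 X28.0 Y14.0
G1 X24.7 Y23.0
G1 X16.4 Y27.8
G1 X7.0 Y26.1
G1 X0.8 Y18.8
G1 X0.8 Y9.2
G1 X7.0 Y1.9
G1 X16.4 Y0.2
G1 X24.7 Y5.0
G1 X28.0 Y14.0
; layer 7
G0 Z18.4
G0 X28.0 Y14.0
G1 X24.7 Y23.0
G1 X16.4 Y27.8
G1 X7.0 Y26.1
G1 X0.8 Y18.8
G1 X0.8 Y9.2
G1 X7.0 Y1.9
G1 X16.4 Y0.2
G1 X24.7 Y5.0
G1 X28.0 Y14.0
; layer 8
G0 Z21.0
G0 X28.0 Y14.0
G1 X24.7 Y23.0
G1 X16.4 Y27.8
G1 X7.0 Y26.1
G1 X0.8 Y18.8
G1 X0.8 Y9.2
G1 X7.0 Y1.9
G1 X16.4 Y0.2
G1 X24.7 Y5.0
G1 X28.0 Y14.0
M2 ; end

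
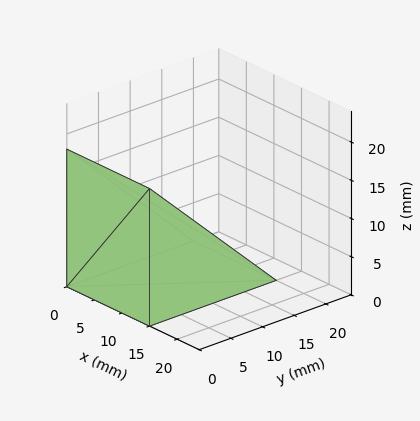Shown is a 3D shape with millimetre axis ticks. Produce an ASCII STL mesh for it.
Reading the render: the shape is a wedge (ramp): 15 × 20 mm base, rising to 18 mm along the y=0 edge and sloping linearly to z=0 at y=20 (dimensions read to the nearest mm from the axis ticks). For the STL, each face is triangulated and given an outward normal.

solid part
  facet normal 0.0000 0.0000 -1.0000
    outer loop
      vertex 15.00 20.00 0.00
      vertex 15.00 0.00 0.00
      vertex 0.00 0.00 0.00
    endloop
  endfacet
  facet normal 0.0000 0.0000 -1.0000
    outer loop
      vertex 0.00 20.00 0.00
      vertex 15.00 20.00 0.00
      vertex 0.00 0.00 0.00
    endloop
  endfacet
  facet normal 0.0000 -1.0000 0.0000
    outer loop
      vertex 0.00 0.00 0.00
      vertex 15.00 0.00 0.00
      vertex 15.00 0.00 18.00
    endloop
  endfacet
  facet normal 0.0000 -1.0000 0.0000
    outer loop
      vertex 0.00 0.00 0.00
      vertex 15.00 0.00 18.00
      vertex 0.00 0.00 18.00
    endloop
  endfacet
  facet normal 0.0000 0.6690 0.7433
    outer loop
      vertex 0.00 0.00 18.00
      vertex 15.00 0.00 18.00
      vertex 15.00 20.00 0.00
    endloop
  endfacet
  facet normal 0.0000 0.6690 0.7433
    outer loop
      vertex 0.00 0.00 18.00
      vertex 15.00 20.00 0.00
      vertex 0.00 20.00 0.00
    endloop
  endfacet
  facet normal -1.0000 0.0000 0.0000
    outer loop
      vertex 0.00 0.00 18.00
      vertex 0.00 20.00 0.00
      vertex 0.00 0.00 0.00
    endloop
  endfacet
  facet normal 1.0000 0.0000 0.0000
    outer loop
      vertex 15.00 0.00 0.00
      vertex 15.00 20.00 0.00
      vertex 15.00 0.00 18.00
    endloop
  endfacet
endsolid part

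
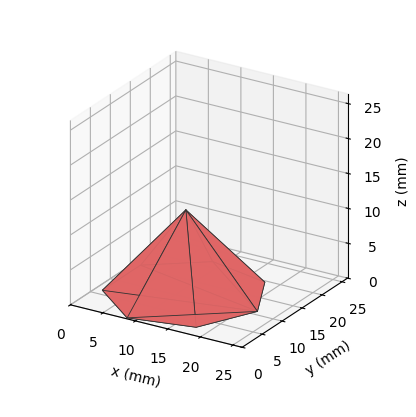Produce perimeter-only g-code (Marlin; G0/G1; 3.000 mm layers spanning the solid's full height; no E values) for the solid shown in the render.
Reading the render: the shape is a regular 7-sided pyramid, base circumscribed radius ≈ 11 mm, apex at z ≈ 12 mm (dimensions read to the nearest mm from the axis ticks). For the g-code, the solid's height is divided into equal slices at the stated Δz and each level perimeter traced with G1 moves after a G0 lift.

; perimeter-only toolpath
G21 ; units = mm
G90 ; absolute positioning
G28 ; home
; layer 1
G0 Z3.000
G0 X19.250 Y11.000
G1 X16.143 Y17.450
G1 X9.164 Y19.043
G1 X3.567 Y14.580
G1 X3.567 Y7.420
G1 X9.164 Y2.957
G1 X16.143 Y4.550
G1 X19.250 Y11.000
; layer 2
G0 Z6.000
G0 X16.500 Y11.000
G1 X14.429 Y15.300
G1 X9.776 Y16.362
G1 X6.045 Y13.386
G1 X6.045 Y8.614
G1 X9.776 Y5.638
G1 X14.429 Y6.700
G1 X16.500 Y11.000
; layer 3
G0 Z9.000
G0 X13.750 Y11.000
G1 X12.715 Y13.150
G1 X10.388 Y13.681
G1 X8.522 Y12.193
G1 X8.522 Y9.807
G1 X10.388 Y8.319
G1 X12.715 Y8.850
G1 X13.750 Y11.000
M2 ; end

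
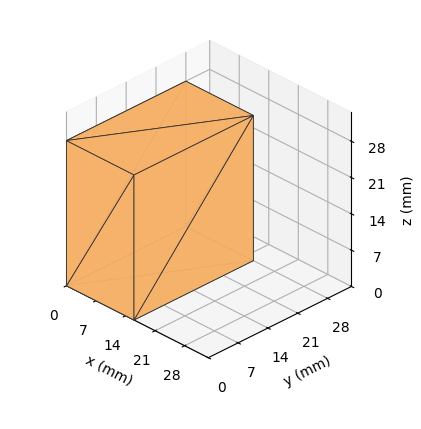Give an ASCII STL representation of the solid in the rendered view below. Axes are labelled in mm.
Reading the render: the shape is a rectangular box, roughly 16 × 28 mm footprint and 28 mm tall (dimensions read to the nearest mm from the axis ticks). For the STL, each face is triangulated and given an outward normal.

solid part
  facet normal 0.0000 0.0000 -1.0000
    outer loop
      vertex 16.00 28.00 0.00
      vertex 16.00 0.00 0.00
      vertex 0.00 0.00 0.00
    endloop
  endfacet
  facet normal 0.0000 0.0000 -1.0000
    outer loop
      vertex 0.00 28.00 0.00
      vertex 16.00 28.00 0.00
      vertex 0.00 0.00 0.00
    endloop
  endfacet
  facet normal 0.0000 0.0000 1.0000
    outer loop
      vertex 0.00 0.00 28.00
      vertex 16.00 0.00 28.00
      vertex 16.00 28.00 28.00
    endloop
  endfacet
  facet normal 0.0000 0.0000 1.0000
    outer loop
      vertex 0.00 0.00 28.00
      vertex 16.00 28.00 28.00
      vertex 0.00 28.00 28.00
    endloop
  endfacet
  facet normal 0.0000 -1.0000 0.0000
    outer loop
      vertex 0.00 0.00 0.00
      vertex 16.00 0.00 0.00
      vertex 16.00 0.00 28.00
    endloop
  endfacet
  facet normal 0.0000 -1.0000 0.0000
    outer loop
      vertex 0.00 0.00 0.00
      vertex 16.00 0.00 28.00
      vertex 0.00 0.00 28.00
    endloop
  endfacet
  facet normal 0.0000 1.0000 0.0000
    outer loop
      vertex 16.00 28.00 28.00
      vertex 16.00 28.00 0.00
      vertex 0.00 28.00 0.00
    endloop
  endfacet
  facet normal 0.0000 1.0000 0.0000
    outer loop
      vertex 0.00 28.00 28.00
      vertex 16.00 28.00 28.00
      vertex 0.00 28.00 0.00
    endloop
  endfacet
  facet normal -1.0000 0.0000 0.0000
    outer loop
      vertex 0.00 28.00 28.00
      vertex 0.00 28.00 0.00
      vertex 0.00 0.00 0.00
    endloop
  endfacet
  facet normal -1.0000 0.0000 0.0000
    outer loop
      vertex 0.00 0.00 28.00
      vertex 0.00 28.00 28.00
      vertex 0.00 0.00 0.00
    endloop
  endfacet
  facet normal 1.0000 0.0000 0.0000
    outer loop
      vertex 16.00 0.00 0.00
      vertex 16.00 28.00 0.00
      vertex 16.00 28.00 28.00
    endloop
  endfacet
  facet normal 1.0000 0.0000 0.0000
    outer loop
      vertex 16.00 0.00 0.00
      vertex 16.00 28.00 28.00
      vertex 16.00 0.00 28.00
    endloop
  endfacet
endsolid part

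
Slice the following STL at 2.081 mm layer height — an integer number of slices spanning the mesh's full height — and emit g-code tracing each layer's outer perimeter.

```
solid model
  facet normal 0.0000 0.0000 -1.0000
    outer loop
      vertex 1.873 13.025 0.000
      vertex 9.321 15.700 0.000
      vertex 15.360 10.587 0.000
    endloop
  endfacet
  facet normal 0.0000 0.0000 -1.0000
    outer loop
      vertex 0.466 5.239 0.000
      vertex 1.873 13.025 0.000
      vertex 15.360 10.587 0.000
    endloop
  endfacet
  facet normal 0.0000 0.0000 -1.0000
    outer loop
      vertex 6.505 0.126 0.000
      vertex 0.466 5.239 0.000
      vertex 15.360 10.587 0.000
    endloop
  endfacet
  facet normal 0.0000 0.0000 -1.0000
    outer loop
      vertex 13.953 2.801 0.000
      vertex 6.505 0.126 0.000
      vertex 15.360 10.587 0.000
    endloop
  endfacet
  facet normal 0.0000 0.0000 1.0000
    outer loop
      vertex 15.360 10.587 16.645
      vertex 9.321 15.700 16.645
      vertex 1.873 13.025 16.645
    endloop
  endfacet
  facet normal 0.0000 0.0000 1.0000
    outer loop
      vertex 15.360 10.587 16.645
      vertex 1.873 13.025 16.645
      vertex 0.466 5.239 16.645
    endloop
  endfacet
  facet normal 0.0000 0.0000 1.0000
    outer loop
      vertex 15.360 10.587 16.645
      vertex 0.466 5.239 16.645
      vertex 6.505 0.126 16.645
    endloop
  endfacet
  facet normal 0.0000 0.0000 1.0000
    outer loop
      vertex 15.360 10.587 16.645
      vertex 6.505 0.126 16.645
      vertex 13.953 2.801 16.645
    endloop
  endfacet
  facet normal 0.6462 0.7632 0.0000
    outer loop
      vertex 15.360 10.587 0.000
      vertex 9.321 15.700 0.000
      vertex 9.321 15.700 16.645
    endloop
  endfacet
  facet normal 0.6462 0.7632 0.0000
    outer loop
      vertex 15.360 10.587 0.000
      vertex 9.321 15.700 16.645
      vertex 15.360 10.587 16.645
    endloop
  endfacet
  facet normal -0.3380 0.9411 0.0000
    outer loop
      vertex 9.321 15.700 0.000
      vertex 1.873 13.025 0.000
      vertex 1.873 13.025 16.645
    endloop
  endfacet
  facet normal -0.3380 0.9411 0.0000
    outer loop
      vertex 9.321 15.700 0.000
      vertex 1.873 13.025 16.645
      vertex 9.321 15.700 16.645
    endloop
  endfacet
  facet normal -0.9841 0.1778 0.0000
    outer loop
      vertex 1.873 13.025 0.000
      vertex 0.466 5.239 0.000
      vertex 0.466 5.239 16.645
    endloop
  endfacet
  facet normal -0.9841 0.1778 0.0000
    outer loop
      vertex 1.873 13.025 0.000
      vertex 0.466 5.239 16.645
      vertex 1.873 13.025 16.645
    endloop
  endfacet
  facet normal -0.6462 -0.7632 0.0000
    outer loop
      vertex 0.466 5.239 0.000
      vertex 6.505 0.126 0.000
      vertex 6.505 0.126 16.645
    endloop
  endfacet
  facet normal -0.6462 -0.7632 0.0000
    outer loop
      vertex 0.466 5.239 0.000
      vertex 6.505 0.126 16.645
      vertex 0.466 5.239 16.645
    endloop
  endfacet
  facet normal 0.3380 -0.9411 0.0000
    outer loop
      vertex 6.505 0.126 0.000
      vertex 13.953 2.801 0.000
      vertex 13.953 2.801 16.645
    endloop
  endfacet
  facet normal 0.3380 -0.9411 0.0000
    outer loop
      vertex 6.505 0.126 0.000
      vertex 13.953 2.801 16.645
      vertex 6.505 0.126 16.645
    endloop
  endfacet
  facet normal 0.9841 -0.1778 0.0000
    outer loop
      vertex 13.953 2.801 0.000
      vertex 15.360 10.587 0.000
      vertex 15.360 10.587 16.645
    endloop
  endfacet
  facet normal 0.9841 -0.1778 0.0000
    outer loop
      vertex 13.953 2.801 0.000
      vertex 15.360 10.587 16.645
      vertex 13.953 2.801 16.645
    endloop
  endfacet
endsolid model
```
; perimeter-only toolpath
G21 ; units = mm
G90 ; absolute positioning
G28 ; home
; layer 1
G0 Z2.081
G0 X15.360 Y10.587
G1 X9.321 Y15.700
G1 X1.873 Y13.025
G1 X0.466 Y5.239
G1 X6.505 Y0.126
G1 X13.953 Y2.801
G1 X15.360 Y10.587
; layer 2
G0 Z4.161
G0 X15.360 Y10.587
G1 X9.321 Y15.700
G1 X1.873 Y13.025
G1 X0.466 Y5.239
G1 X6.505 Y0.126
G1 X13.953 Y2.801
G1 X15.360 Y10.587
; layer 3
G0 Z6.242
G0 X15.360 Y10.587
G1 X9.321 Y15.700
G1 X1.873 Y13.025
G1 X0.466 Y5.239
G1 X6.505 Y0.126
G1 X13.953 Y2.801
G1 X15.360 Y10.587
; layer 4
G0 Z8.322
G0 X15.360 Y10.587
G1 X9.321 Y15.700
G1 X1.873 Y13.025
G1 X0.466 Y5.239
G1 X6.505 Y0.126
G1 X13.953 Y2.801
G1 X15.360 Y10.587
; layer 5
G0 Z10.403
G0 X15.360 Y10.587
G1 X9.321 Y15.700
G1 X1.873 Y13.025
G1 X0.466 Y5.239
G1 X6.505 Y0.126
G1 X13.953 Y2.801
G1 X15.360 Y10.587
; layer 6
G0 Z12.484
G0 X15.360 Y10.587
G1 X9.321 Y15.700
G1 X1.873 Y13.025
G1 X0.466 Y5.239
G1 X6.505 Y0.126
G1 X13.953 Y2.801
G1 X15.360 Y10.587
; layer 7
G0 Z14.564
G0 X15.360 Y10.587
G1 X9.321 Y15.700
G1 X1.873 Y13.025
G1 X0.466 Y5.239
G1 X6.505 Y0.126
G1 X13.953 Y2.801
G1 X15.360 Y10.587
; layer 8
G0 Z16.645
G0 X15.360 Y10.587
G1 X9.321 Y15.700
G1 X1.873 Y13.025
G1 X0.466 Y5.239
G1 X6.505 Y0.126
G1 X13.953 Y2.801
G1 X15.360 Y10.587
M2 ; end

The solid is a regular 6-sided prism (a cylinder approximated with 6 flat sides), circumscribed radius ≈ 7.91 mm, height ≈ 16.6 mm. Slicing at Δz = 2.081 mm — 8 equal slices spanning the solid's height, so layer i sits at z = i·h/8 — gives 8 non-empty perimeters. Each is a 6-segment closed polygon; G0 lifts to the layer z and rapids to the start vertex, then G1 traces the edges.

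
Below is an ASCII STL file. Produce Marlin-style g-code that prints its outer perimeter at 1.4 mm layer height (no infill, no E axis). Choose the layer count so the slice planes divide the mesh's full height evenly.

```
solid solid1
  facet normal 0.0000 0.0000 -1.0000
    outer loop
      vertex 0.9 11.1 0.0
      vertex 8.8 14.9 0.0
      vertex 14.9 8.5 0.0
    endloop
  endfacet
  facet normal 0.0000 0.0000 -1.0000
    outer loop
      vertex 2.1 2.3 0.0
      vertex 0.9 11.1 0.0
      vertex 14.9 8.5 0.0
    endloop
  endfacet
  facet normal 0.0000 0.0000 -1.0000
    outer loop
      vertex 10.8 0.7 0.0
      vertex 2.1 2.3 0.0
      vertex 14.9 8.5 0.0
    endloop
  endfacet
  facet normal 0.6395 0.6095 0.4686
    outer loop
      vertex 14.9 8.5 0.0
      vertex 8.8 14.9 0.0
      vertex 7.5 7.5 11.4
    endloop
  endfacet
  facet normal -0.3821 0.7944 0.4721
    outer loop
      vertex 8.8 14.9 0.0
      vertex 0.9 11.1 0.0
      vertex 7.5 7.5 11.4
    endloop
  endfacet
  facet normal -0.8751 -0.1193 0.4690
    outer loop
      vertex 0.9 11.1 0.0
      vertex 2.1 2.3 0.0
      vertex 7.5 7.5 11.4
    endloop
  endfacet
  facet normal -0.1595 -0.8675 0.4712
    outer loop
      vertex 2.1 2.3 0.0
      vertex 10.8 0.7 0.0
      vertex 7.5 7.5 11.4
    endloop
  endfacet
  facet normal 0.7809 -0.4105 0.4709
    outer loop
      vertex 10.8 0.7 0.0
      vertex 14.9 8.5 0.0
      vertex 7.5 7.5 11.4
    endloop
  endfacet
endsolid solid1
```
; perimeter-only toolpath
G21 ; units = mm
G90 ; absolute positioning
G28 ; home
; layer 1
G0 Z1.4
G0 X14.0 Y8.4
G1 X8.6 Y14.0
G1 X1.7 Y10.7
G1 X2.8 Y2.9
G1 X10.4 Y1.5
G1 X14.0 Y8.4
; layer 2
G0 Z2.9
G0 X13.1 Y8.2
G1 X8.5 Y13.1
G1 X2.5 Y10.2
G1 X3.5 Y3.6
G1 X10.0 Y2.4
G1 X13.1 Y8.2
; layer 3
G0 Z4.3
G0 X12.1 Y8.1
G1 X8.3 Y12.1
G1 X3.4 Y9.8
G1 X4.1 Y4.2
G1 X9.6 Y3.2
G1 X12.1 Y8.1
; layer 4
G0 Z5.7
G0 X11.2 Y8.0
G1 X8.2 Y11.2
G1 X4.2 Y9.3
G1 X4.8 Y4.9
G1 X9.2 Y4.1
G1 X11.2 Y8.0
; layer 5
G0 Z7.1
G0 X10.3 Y7.9
G1 X8.0 Y10.3
G1 X5.0 Y8.8
G1 X5.5 Y5.5
G1 X8.7 Y5.0
G1 X10.3 Y7.9
; layer 6
G0 Z8.6
G0 X9.3 Y7.8
G1 X7.8 Y9.3
G1 X5.8 Y8.4
G1 X6.2 Y6.2
G1 X8.3 Y5.8
G1 X9.3 Y7.8
; layer 7
G0 Z10.0
G0 X8.4 Y7.6
G1 X7.7 Y8.4
G1 X6.7 Y8.0
G1 X6.8 Y6.8
G1 X7.9 Y6.6
G1 X8.4 Y7.6
M2 ; end

The solid is a regular 5-sided pyramid, base circumscribed radius ≈ 7.5 mm, apex at z ≈ 11.4 mm. Slicing at Δz = 1.4 mm — 8 equal slices spanning the solid's height, so layer i sits at z = i·h/8 — gives 7 non-empty perimeters. Each is a 5-segment closed polygon; G0 lifts to the layer z and rapids to the start vertex, then G1 traces the edges. The cross-section shrinks linearly with z (the slice at the apex is degenerate and omitted).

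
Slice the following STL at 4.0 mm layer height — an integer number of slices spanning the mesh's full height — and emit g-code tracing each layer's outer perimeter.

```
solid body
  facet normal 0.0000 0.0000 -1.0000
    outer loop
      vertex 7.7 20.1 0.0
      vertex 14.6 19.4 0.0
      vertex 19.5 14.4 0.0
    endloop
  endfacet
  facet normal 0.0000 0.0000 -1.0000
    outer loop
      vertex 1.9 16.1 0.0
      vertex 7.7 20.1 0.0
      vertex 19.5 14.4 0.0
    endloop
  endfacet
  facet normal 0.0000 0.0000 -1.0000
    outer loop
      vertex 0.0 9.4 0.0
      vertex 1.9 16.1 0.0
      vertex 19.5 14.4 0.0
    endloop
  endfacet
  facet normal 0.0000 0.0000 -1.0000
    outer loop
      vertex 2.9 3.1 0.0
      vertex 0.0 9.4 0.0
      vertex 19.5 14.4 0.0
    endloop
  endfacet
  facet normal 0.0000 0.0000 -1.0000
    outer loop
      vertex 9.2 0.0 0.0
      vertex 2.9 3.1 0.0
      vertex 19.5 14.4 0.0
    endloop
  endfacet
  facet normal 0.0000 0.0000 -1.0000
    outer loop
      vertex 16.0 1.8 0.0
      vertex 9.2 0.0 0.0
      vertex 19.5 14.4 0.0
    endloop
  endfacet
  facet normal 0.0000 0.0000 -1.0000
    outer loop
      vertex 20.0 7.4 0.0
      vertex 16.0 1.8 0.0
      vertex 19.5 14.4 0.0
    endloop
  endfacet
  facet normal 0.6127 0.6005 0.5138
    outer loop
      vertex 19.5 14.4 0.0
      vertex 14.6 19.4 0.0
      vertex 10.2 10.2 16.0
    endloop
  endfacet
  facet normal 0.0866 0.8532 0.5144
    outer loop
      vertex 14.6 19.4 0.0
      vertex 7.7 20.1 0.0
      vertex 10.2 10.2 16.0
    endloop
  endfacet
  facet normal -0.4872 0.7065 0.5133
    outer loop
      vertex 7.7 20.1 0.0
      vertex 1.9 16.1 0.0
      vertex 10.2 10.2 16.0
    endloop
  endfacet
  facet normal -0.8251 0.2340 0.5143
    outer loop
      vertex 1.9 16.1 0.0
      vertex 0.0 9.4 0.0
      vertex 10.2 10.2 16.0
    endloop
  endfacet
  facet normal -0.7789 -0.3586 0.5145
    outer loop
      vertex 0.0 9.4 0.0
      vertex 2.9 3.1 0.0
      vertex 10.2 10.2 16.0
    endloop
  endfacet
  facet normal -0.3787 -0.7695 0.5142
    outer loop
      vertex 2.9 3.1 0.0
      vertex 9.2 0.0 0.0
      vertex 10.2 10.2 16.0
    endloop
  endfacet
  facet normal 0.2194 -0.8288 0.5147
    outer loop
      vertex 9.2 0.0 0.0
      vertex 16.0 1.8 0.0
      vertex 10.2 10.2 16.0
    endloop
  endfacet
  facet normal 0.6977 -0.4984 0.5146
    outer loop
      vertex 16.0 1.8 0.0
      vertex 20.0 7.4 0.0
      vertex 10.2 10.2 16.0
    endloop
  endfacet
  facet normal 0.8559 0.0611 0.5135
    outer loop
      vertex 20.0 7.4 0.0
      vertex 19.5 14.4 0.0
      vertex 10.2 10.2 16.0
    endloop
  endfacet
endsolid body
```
; perimeter-only toolpath
G21 ; units = mm
G90 ; absolute positioning
G28 ; home
; layer 1
G0 Z4.0
G0 X17.2 Y13.4
G1 X13.5 Y17.1
G1 X8.3 Y17.6
G1 X4.0 Y14.6
G1 X2.5 Y9.6
G1 X4.7 Y4.9
G1 X9.4 Y2.5
G1 X14.6 Y3.9
G1 X17.6 Y8.1
G1 X17.2 Y13.4
; layer 2
G0 Z8.0
G0 X14.8 Y12.3
G1 X12.4 Y14.8
G1 X8.9 Y15.2
G1 X6.0 Y13.2
G1 X5.1 Y9.8
G1 X6.5 Y6.6
G1 X9.7 Y5.1
G1 X13.1 Y6.0
G1 X15.1 Y8.8
G1 X14.8 Y12.3
; layer 3
G0 Z12.0
G0 X12.5 Y11.2
G1 X11.3 Y12.5
G1 X9.6 Y12.7
G1 X8.1 Y11.7
G1 X7.6 Y10.0
G1 X8.4 Y8.4
G1 X9.9 Y7.6
G1 X11.6 Y8.1
G1 X12.6 Y9.5
G1 X12.5 Y11.2
M2 ; end

The solid is a regular 9-sided pyramid, base circumscribed radius ≈ 10.2 mm, apex at z ≈ 16 mm. Slicing at Δz = 4.0 mm — 4 equal slices spanning the solid's height, so layer i sits at z = i·h/4 — gives 3 non-empty perimeters. Each is a 9-segment closed polygon; G0 lifts to the layer z and rapids to the start vertex, then G1 traces the edges. The cross-section shrinks linearly with z (the slice at the apex is degenerate and omitted).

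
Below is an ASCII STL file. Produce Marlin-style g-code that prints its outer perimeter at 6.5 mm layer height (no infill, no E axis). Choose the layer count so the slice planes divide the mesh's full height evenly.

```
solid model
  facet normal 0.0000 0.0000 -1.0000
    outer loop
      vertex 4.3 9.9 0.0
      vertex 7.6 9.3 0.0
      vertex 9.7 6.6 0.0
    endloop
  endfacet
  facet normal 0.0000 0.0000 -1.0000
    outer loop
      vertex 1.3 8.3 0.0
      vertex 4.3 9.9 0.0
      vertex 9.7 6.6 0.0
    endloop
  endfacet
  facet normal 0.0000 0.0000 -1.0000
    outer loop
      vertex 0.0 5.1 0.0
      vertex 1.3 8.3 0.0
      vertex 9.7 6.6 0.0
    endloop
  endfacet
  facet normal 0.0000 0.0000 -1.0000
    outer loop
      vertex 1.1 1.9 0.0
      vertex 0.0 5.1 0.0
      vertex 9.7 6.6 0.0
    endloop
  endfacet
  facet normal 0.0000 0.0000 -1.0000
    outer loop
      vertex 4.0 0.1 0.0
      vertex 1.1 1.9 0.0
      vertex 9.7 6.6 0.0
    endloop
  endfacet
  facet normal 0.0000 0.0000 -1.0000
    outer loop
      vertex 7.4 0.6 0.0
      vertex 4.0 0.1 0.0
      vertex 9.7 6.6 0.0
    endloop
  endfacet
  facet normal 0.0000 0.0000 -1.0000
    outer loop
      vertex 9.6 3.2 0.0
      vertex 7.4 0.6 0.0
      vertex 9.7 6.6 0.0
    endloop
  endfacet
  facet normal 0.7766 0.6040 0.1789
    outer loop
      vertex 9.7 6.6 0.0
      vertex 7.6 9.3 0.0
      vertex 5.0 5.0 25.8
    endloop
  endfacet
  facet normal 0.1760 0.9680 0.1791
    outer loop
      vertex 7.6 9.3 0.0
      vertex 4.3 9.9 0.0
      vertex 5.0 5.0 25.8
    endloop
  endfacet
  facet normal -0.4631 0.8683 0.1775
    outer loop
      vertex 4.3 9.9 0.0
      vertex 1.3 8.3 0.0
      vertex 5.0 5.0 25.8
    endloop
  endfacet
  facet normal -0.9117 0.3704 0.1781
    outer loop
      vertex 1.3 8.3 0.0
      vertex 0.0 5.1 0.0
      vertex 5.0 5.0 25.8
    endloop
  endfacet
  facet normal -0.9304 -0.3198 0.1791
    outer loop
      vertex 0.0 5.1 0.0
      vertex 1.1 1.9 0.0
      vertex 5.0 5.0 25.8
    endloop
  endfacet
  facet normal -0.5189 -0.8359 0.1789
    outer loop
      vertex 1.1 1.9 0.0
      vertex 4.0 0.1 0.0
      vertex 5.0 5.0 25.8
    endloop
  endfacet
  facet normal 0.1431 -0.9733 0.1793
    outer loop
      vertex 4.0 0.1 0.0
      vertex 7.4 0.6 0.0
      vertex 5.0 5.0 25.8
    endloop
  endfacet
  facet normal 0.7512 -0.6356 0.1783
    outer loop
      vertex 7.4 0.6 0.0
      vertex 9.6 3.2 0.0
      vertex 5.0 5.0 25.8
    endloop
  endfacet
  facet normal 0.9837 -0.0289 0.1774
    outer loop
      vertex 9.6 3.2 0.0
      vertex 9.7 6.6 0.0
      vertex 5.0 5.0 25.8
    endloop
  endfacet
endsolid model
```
; perimeter-only toolpath
G21 ; units = mm
G90 ; absolute positioning
G28 ; home
; layer 1
G0 Z6.5
G0 X8.5 Y6.2
G1 X6.9 Y8.2
G1 X4.5 Y8.7
G1 X2.2 Y7.5
G1 X1.2 Y5.1
G1 X2.1 Y2.7
G1 X4.2 Y1.3
G1 X6.8 Y1.7
G1 X8.4 Y3.7
G1 X8.5 Y6.2
; layer 2
G0 Z12.9
G0 X7.3 Y5.8
G1 X6.3 Y7.2
G1 X4.7 Y7.5
G1 X3.1 Y6.7
G1 X2.5 Y5.0
G1 X3.0 Y3.5
G1 X4.5 Y2.5
G1 X6.2 Y2.8
G1 X7.3 Y4.1
G1 X7.3 Y5.8
; layer 3
G0 Z19.4
G0 X6.2 Y5.4
G1 X5.7 Y6.1
G1 X4.8 Y6.2
G1 X4.1 Y5.8
G1 X3.8 Y5.0
G1 X4.0 Y4.2
G1 X4.8 Y3.8
G1 X5.6 Y3.9
G1 X6.2 Y4.5
G1 X6.2 Y5.4
M2 ; end

The solid is a regular 9-sided pyramid, base circumscribed radius ≈ 5 mm, apex at z ≈ 25.8 mm. Slicing at Δz = 6.5 mm — 4 equal slices spanning the solid's height, so layer i sits at z = i·h/4 — gives 3 non-empty perimeters. Each is a 9-segment closed polygon; G0 lifts to the layer z and rapids to the start vertex, then G1 traces the edges. The cross-section shrinks linearly with z (the slice at the apex is degenerate and omitted).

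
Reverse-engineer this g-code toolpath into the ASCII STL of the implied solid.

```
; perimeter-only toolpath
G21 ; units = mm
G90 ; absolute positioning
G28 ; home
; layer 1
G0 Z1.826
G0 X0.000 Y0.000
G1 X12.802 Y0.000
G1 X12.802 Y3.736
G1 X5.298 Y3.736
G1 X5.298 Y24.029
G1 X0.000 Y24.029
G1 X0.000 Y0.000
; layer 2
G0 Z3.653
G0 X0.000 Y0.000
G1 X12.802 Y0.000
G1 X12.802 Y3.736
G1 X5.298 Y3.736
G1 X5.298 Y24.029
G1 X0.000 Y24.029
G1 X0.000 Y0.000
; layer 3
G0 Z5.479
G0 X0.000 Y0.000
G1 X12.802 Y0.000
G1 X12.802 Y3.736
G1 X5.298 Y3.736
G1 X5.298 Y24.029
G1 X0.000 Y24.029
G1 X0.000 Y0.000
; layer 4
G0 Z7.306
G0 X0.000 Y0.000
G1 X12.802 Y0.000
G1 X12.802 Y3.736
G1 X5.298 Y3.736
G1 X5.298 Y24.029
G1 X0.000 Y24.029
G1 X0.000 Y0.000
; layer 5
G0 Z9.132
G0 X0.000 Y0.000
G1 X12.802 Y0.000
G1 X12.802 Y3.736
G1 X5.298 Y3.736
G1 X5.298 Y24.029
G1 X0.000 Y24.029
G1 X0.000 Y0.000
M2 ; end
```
solid part
  facet normal 0.0000 0.0000 -1.0000
    outer loop
      vertex 12.802 3.736 0.000
      vertex 12.802 0.000 0.000
      vertex 0.000 0.000 0.000
    endloop
  endfacet
  facet normal 0.0000 0.0000 -1.0000
    outer loop
      vertex 5.298 3.736 0.000
      vertex 12.802 3.736 0.000
      vertex 0.000 0.000 0.000
    endloop
  endfacet
  facet normal 0.0000 0.0000 -1.0000
    outer loop
      vertex 5.298 24.029 0.000
      vertex 5.298 3.736 0.000
      vertex 0.000 0.000 0.000
    endloop
  endfacet
  facet normal 0.0000 0.0000 -1.0000
    outer loop
      vertex 0.000 24.029 0.000
      vertex 5.298 24.029 0.000
      vertex 0.000 0.000 0.000
    endloop
  endfacet
  facet normal 0.0000 0.0000 1.0000
    outer loop
      vertex 0.000 0.000 9.132
      vertex 12.802 0.000 9.132
      vertex 12.802 3.736 9.132
    endloop
  endfacet
  facet normal 0.0000 0.0000 1.0000
    outer loop
      vertex 0.000 0.000 9.132
      vertex 12.802 3.736 9.132
      vertex 5.298 3.736 9.132
    endloop
  endfacet
  facet normal 0.0000 0.0000 1.0000
    outer loop
      vertex 0.000 0.000 9.132
      vertex 5.298 3.736 9.132
      vertex 5.298 24.029 9.132
    endloop
  endfacet
  facet normal 0.0000 0.0000 1.0000
    outer loop
      vertex 0.000 0.000 9.132
      vertex 5.298 24.029 9.132
      vertex 0.000 24.029 9.132
    endloop
  endfacet
  facet normal 0.0000 -1.0000 0.0000
    outer loop
      vertex 0.000 0.000 0.000
      vertex 12.802 0.000 0.000
      vertex 12.802 0.000 9.132
    endloop
  endfacet
  facet normal 0.0000 -1.0000 0.0000
    outer loop
      vertex 0.000 0.000 0.000
      vertex 12.802 0.000 9.132
      vertex 0.000 0.000 9.132
    endloop
  endfacet
  facet normal 1.0000 0.0000 0.0000
    outer loop
      vertex 12.802 0.000 0.000
      vertex 12.802 3.736 0.000
      vertex 12.802 3.736 9.132
    endloop
  endfacet
  facet normal 1.0000 0.0000 0.0000
    outer loop
      vertex 12.802 0.000 0.000
      vertex 12.802 3.736 9.132
      vertex 12.802 0.000 9.132
    endloop
  endfacet
  facet normal 0.0000 1.0000 0.0000
    outer loop
      vertex 12.802 3.736 0.000
      vertex 5.298 3.736 0.000
      vertex 5.298 3.736 9.132
    endloop
  endfacet
  facet normal 0.0000 1.0000 0.0000
    outer loop
      vertex 12.802 3.736 0.000
      vertex 5.298 3.736 9.132
      vertex 12.802 3.736 9.132
    endloop
  endfacet
  facet normal 1.0000 0.0000 0.0000
    outer loop
      vertex 5.298 3.736 0.000
      vertex 5.298 24.029 0.000
      vertex 5.298 24.029 9.132
    endloop
  endfacet
  facet normal 1.0000 0.0000 0.0000
    outer loop
      vertex 5.298 3.736 0.000
      vertex 5.298 24.029 9.132
      vertex 5.298 3.736 9.132
    endloop
  endfacet
  facet normal 0.0000 1.0000 0.0000
    outer loop
      vertex 5.298 24.029 0.000
      vertex 0.000 24.029 0.000
      vertex 0.000 24.029 9.132
    endloop
  endfacet
  facet normal 0.0000 1.0000 0.0000
    outer loop
      vertex 5.298 24.029 0.000
      vertex 0.000 24.029 9.132
      vertex 5.298 24.029 9.132
    endloop
  endfacet
  facet normal -1.0000 0.0000 0.0000
    outer loop
      vertex 0.000 24.029 0.000
      vertex 0.000 0.000 0.000
      vertex 0.000 0.000 9.132
    endloop
  endfacet
  facet normal -1.0000 0.0000 0.0000
    outer loop
      vertex 0.000 24.029 0.000
      vertex 0.000 0.000 9.132
      vertex 0.000 24.029 9.132
    endloop
  endfacet
endsolid part

The G0 Z moves step by Δz≈1.826 mm. Every layer's G1 loop is the same polygon, so the solid is a straight extrusion of it from z=0 to z≈9.13. Closing with flat bottom and top caps and triangulating gives 20 facets — an L-shaped prism: outer 12.8 × 24 mm, arm thicknesses ≈ 3.74 mm (horizontal) and 5.3 mm (vertical), extruded 9.13 mm in z.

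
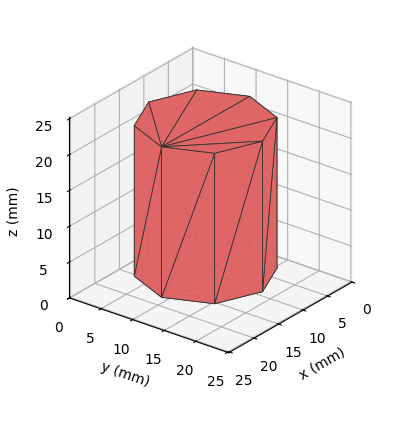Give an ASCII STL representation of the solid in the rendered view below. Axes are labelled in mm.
Reading the render: the shape is a regular 8-sided prism (a cylinder approximated with 8 flat sides), circumscribed radius ≈ 9 mm, height ≈ 21 mm (dimensions read to the nearest mm from the axis ticks). For the STL, each face is triangulated and given an outward normal.

solid part
  facet normal 0.0000 0.0000 -1.0000
    outer loop
      vertex 9.00 18.00 0.00
      vertex 15.36 15.36 0.00
      vertex 18.00 9.00 0.00
    endloop
  endfacet
  facet normal 0.0000 0.0000 -1.0000
    outer loop
      vertex 2.64 15.36 0.00
      vertex 9.00 18.00 0.00
      vertex 18.00 9.00 0.00
    endloop
  endfacet
  facet normal 0.0000 0.0000 -1.0000
    outer loop
      vertex 0.00 9.00 0.00
      vertex 2.64 15.36 0.00
      vertex 18.00 9.00 0.00
    endloop
  endfacet
  facet normal 0.0000 0.0000 -1.0000
    outer loop
      vertex 2.64 2.64 0.00
      vertex 0.00 9.00 0.00
      vertex 18.00 9.00 0.00
    endloop
  endfacet
  facet normal 0.0000 0.0000 -1.0000
    outer loop
      vertex 9.00 0.00 0.00
      vertex 2.64 2.64 0.00
      vertex 18.00 9.00 0.00
    endloop
  endfacet
  facet normal 0.0000 0.0000 -1.0000
    outer loop
      vertex 15.36 2.64 0.00
      vertex 9.00 0.00 0.00
      vertex 18.00 9.00 0.00
    endloop
  endfacet
  facet normal 0.0000 0.0000 1.0000
    outer loop
      vertex 18.00 9.00 21.00
      vertex 15.36 15.36 21.00
      vertex 9.00 18.00 21.00
    endloop
  endfacet
  facet normal 0.0000 0.0000 1.0000
    outer loop
      vertex 18.00 9.00 21.00
      vertex 9.00 18.00 21.00
      vertex 2.64 15.36 21.00
    endloop
  endfacet
  facet normal 0.0000 0.0000 1.0000
    outer loop
      vertex 18.00 9.00 21.00
      vertex 2.64 15.36 21.00
      vertex 0.00 9.00 21.00
    endloop
  endfacet
  facet normal 0.0000 0.0000 1.0000
    outer loop
      vertex 18.00 9.00 21.00
      vertex 0.00 9.00 21.00
      vertex 2.64 2.64 21.00
    endloop
  endfacet
  facet normal 0.0000 0.0000 1.0000
    outer loop
      vertex 18.00 9.00 21.00
      vertex 2.64 2.64 21.00
      vertex 9.00 0.00 21.00
    endloop
  endfacet
  facet normal 0.0000 0.0000 1.0000
    outer loop
      vertex 18.00 9.00 21.00
      vertex 9.00 0.00 21.00
      vertex 15.36 2.64 21.00
    endloop
  endfacet
  facet normal 0.9236 0.3834 0.0000
    outer loop
      vertex 18.00 9.00 0.00
      vertex 15.36 15.36 0.00
      vertex 15.36 15.36 21.00
    endloop
  endfacet
  facet normal 0.9236 0.3834 0.0000
    outer loop
      vertex 18.00 9.00 0.00
      vertex 15.36 15.36 21.00
      vertex 18.00 9.00 21.00
    endloop
  endfacet
  facet normal 0.3834 0.9236 0.0000
    outer loop
      vertex 15.36 15.36 0.00
      vertex 9.00 18.00 0.00
      vertex 9.00 18.00 21.00
    endloop
  endfacet
  facet normal 0.3834 0.9236 0.0000
    outer loop
      vertex 15.36 15.36 0.00
      vertex 9.00 18.00 21.00
      vertex 15.36 15.36 21.00
    endloop
  endfacet
  facet normal -0.3834 0.9236 0.0000
    outer loop
      vertex 9.00 18.00 0.00
      vertex 2.64 15.36 0.00
      vertex 2.64 15.36 21.00
    endloop
  endfacet
  facet normal -0.3834 0.9236 0.0000
    outer loop
      vertex 9.00 18.00 0.00
      vertex 2.64 15.36 21.00
      vertex 9.00 18.00 21.00
    endloop
  endfacet
  facet normal -0.9236 0.3834 0.0000
    outer loop
      vertex 2.64 15.36 0.00
      vertex 0.00 9.00 0.00
      vertex 0.00 9.00 21.00
    endloop
  endfacet
  facet normal -0.9236 0.3834 0.0000
    outer loop
      vertex 2.64 15.36 0.00
      vertex 0.00 9.00 21.00
      vertex 2.64 15.36 21.00
    endloop
  endfacet
  facet normal -0.9236 -0.3834 0.0000
    outer loop
      vertex 0.00 9.00 0.00
      vertex 2.64 2.64 0.00
      vertex 2.64 2.64 21.00
    endloop
  endfacet
  facet normal -0.9236 -0.3834 0.0000
    outer loop
      vertex 0.00 9.00 0.00
      vertex 2.64 2.64 21.00
      vertex 0.00 9.00 21.00
    endloop
  endfacet
  facet normal -0.3834 -0.9236 0.0000
    outer loop
      vertex 2.64 2.64 0.00
      vertex 9.00 0.00 0.00
      vertex 9.00 0.00 21.00
    endloop
  endfacet
  facet normal -0.3834 -0.9236 0.0000
    outer loop
      vertex 2.64 2.64 0.00
      vertex 9.00 0.00 21.00
      vertex 2.64 2.64 21.00
    endloop
  endfacet
  facet normal 0.3834 -0.9236 0.0000
    outer loop
      vertex 9.00 0.00 0.00
      vertex 15.36 2.64 0.00
      vertex 15.36 2.64 21.00
    endloop
  endfacet
  facet normal 0.3834 -0.9236 0.0000
    outer loop
      vertex 9.00 0.00 0.00
      vertex 15.36 2.64 21.00
      vertex 9.00 0.00 21.00
    endloop
  endfacet
  facet normal 0.9236 -0.3834 0.0000
    outer loop
      vertex 15.36 2.64 0.00
      vertex 18.00 9.00 0.00
      vertex 18.00 9.00 21.00
    endloop
  endfacet
  facet normal 0.9236 -0.3834 0.0000
    outer loop
      vertex 15.36 2.64 0.00
      vertex 18.00 9.00 21.00
      vertex 15.36 2.64 21.00
    endloop
  endfacet
endsolid part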